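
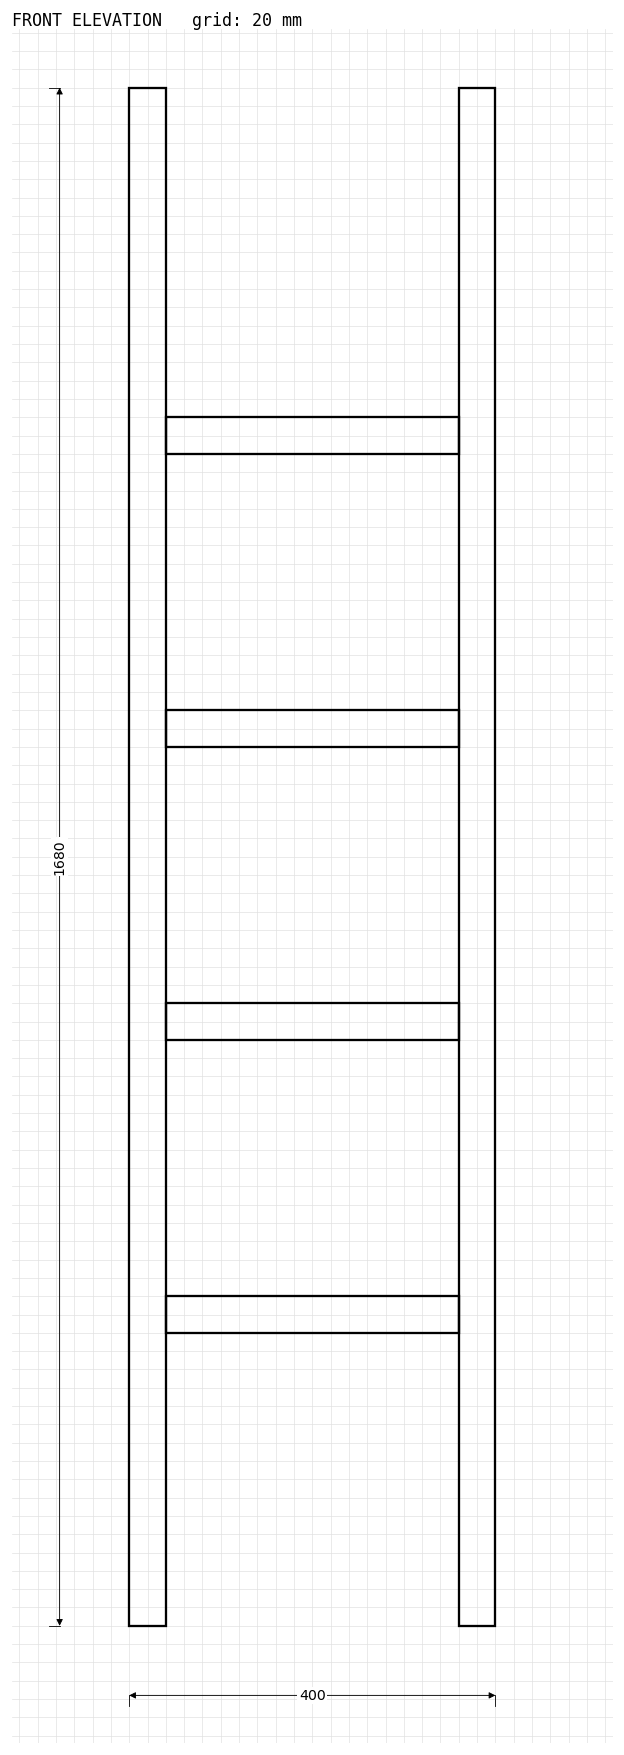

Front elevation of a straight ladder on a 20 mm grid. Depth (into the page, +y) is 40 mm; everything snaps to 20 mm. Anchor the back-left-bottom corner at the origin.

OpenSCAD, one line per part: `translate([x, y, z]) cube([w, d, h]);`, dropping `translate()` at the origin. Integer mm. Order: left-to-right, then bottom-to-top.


cube([40, 40, 1680]);
translate([40, 0, 320]) cube([320, 40, 40]);
translate([40, 0, 640]) cube([320, 40, 40]);
translate([40, 0, 960]) cube([320, 40, 40]);
translate([40, 0, 1280]) cube([320, 40, 40]);
translate([360, 0, 0]) cube([40, 40, 1680]);


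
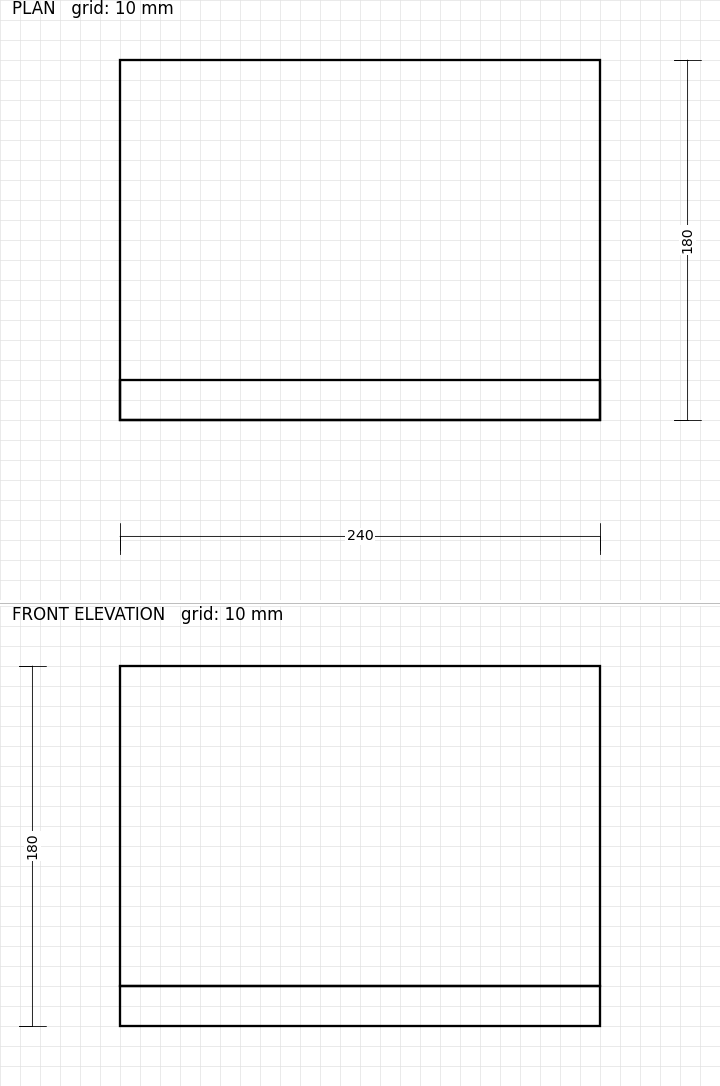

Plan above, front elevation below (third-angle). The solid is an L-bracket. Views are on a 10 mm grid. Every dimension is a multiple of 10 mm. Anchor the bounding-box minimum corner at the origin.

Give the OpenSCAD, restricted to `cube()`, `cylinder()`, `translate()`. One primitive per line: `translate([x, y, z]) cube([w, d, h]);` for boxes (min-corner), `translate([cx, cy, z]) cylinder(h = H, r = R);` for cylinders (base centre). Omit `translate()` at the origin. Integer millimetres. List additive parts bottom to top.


cube([240, 180, 20]);
translate([0, 0, 20]) cube([240, 20, 160]);


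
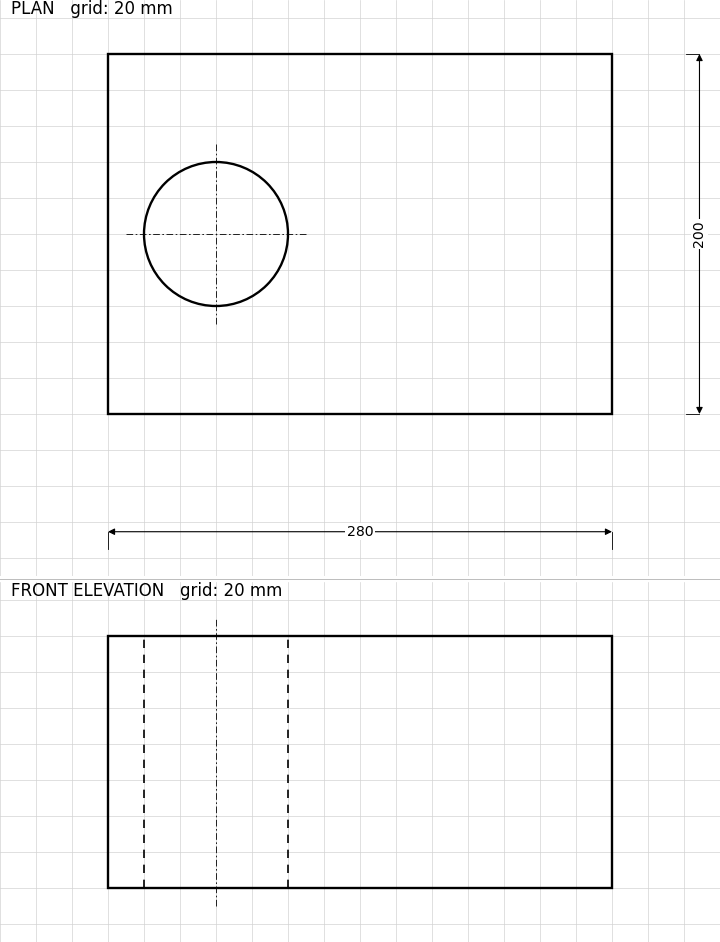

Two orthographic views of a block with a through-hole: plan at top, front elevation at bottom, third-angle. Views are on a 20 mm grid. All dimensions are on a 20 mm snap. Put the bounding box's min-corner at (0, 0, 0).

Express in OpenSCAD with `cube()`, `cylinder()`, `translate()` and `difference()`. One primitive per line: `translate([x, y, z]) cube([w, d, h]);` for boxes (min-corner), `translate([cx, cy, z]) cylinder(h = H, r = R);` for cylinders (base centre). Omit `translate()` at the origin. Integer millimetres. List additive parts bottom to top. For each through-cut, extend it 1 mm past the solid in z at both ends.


difference() {
  cube([280, 200, 140]);
  translate([60, 100, -1]) cylinder(h = 142, r = 40);
}


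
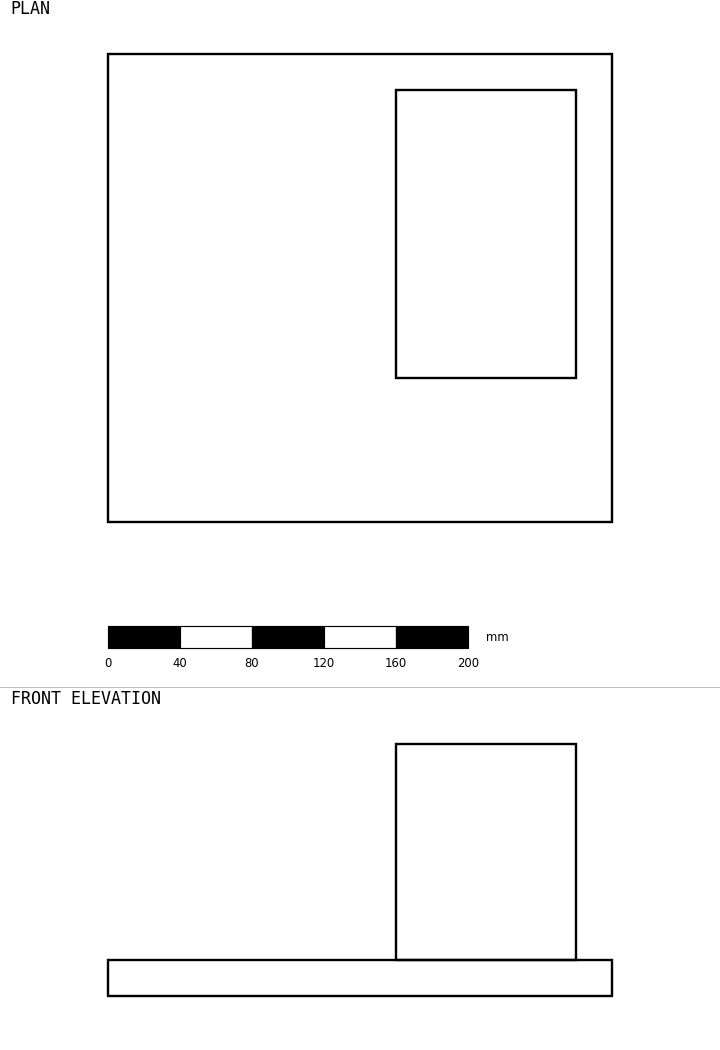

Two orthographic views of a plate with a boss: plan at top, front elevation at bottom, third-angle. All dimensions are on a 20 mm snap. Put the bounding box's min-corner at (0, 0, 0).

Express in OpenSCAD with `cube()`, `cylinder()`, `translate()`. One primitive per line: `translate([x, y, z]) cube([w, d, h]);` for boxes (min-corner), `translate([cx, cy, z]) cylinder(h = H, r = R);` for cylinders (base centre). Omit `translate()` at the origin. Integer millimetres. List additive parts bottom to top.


cube([280, 260, 20]);
translate([160, 80, 20]) cube([100, 160, 120]);


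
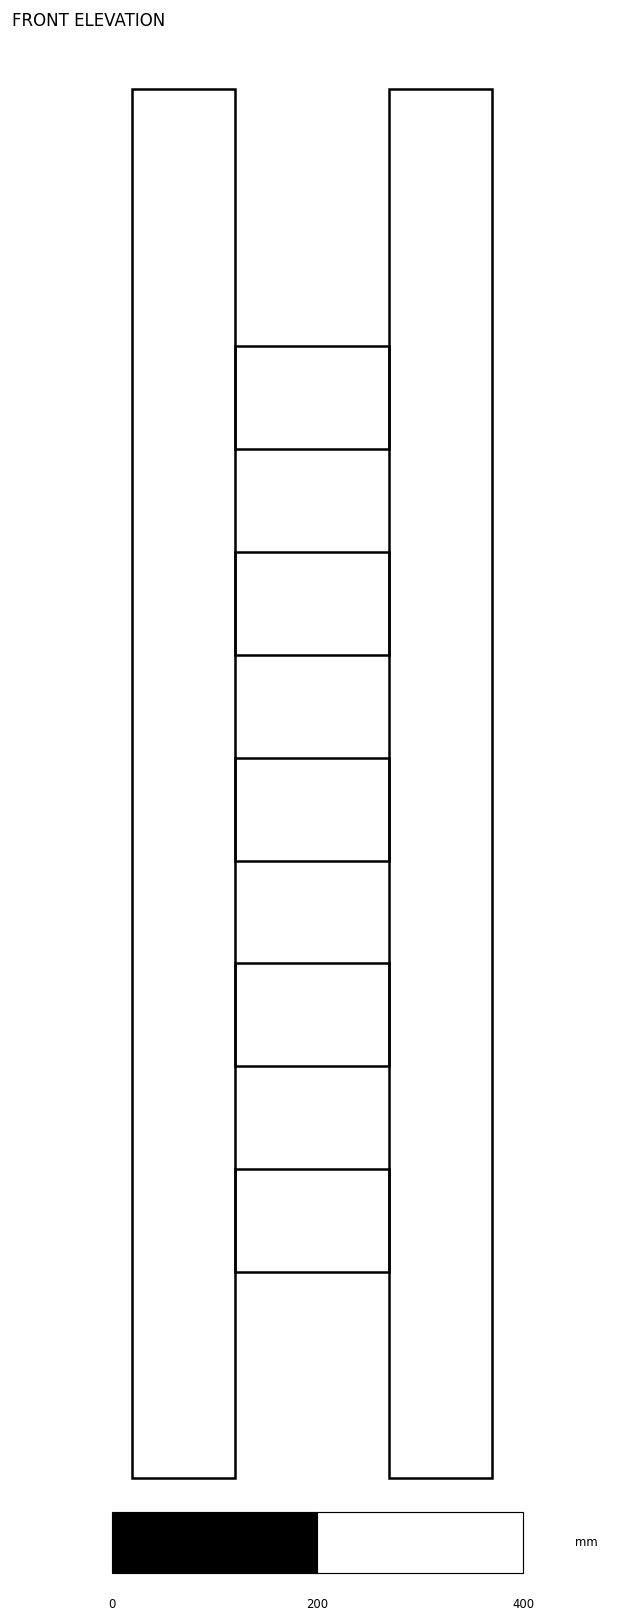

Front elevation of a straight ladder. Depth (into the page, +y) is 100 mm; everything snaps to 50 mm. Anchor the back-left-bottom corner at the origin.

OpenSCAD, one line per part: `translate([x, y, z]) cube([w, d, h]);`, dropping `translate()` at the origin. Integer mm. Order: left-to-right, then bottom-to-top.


cube([100, 100, 1350]);
translate([100, 0, 200]) cube([150, 100, 100]);
translate([100, 0, 400]) cube([150, 100, 100]);
translate([100, 0, 600]) cube([150, 100, 100]);
translate([100, 0, 800]) cube([150, 100, 100]);
translate([100, 0, 1000]) cube([150, 100, 100]);
translate([250, 0, 0]) cube([100, 100, 1350]);


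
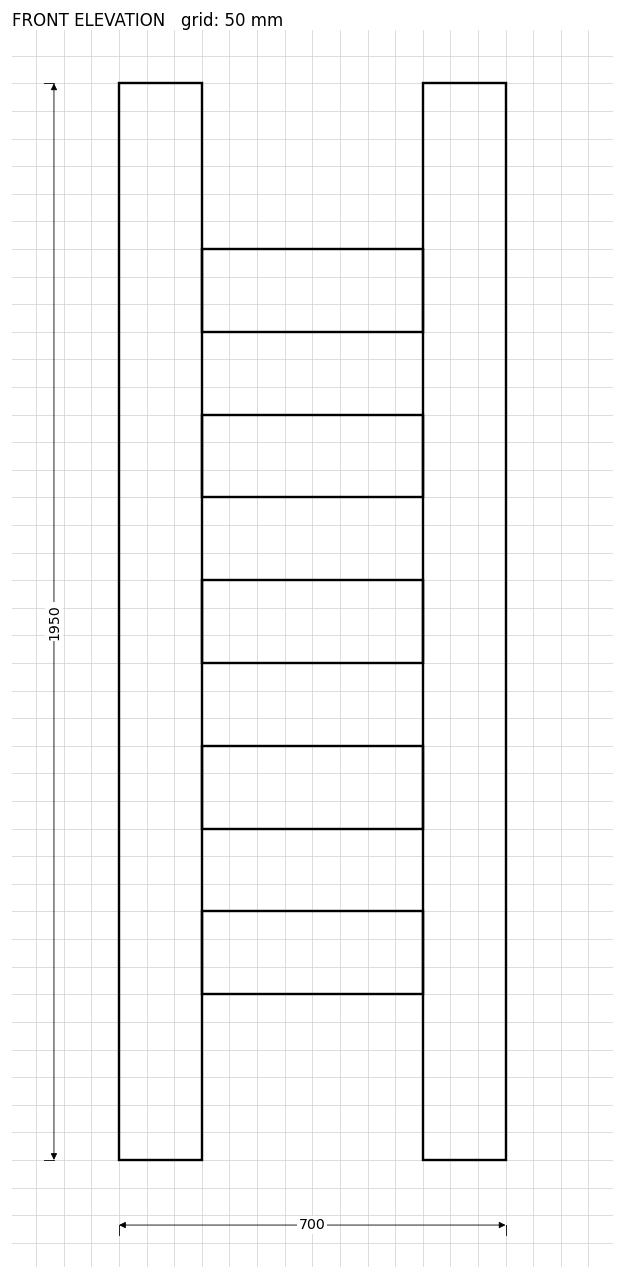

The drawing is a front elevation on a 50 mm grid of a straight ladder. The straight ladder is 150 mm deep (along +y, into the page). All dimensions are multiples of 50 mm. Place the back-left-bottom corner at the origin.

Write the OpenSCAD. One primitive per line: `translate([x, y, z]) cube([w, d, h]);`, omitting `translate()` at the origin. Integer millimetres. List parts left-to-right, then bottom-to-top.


cube([150, 150, 1950]);
translate([150, 0, 300]) cube([400, 150, 150]);
translate([150, 0, 600]) cube([400, 150, 150]);
translate([150, 0, 900]) cube([400, 150, 150]);
translate([150, 0, 1200]) cube([400, 150, 150]);
translate([150, 0, 1500]) cube([400, 150, 150]);
translate([550, 0, 0]) cube([150, 150, 1950]);


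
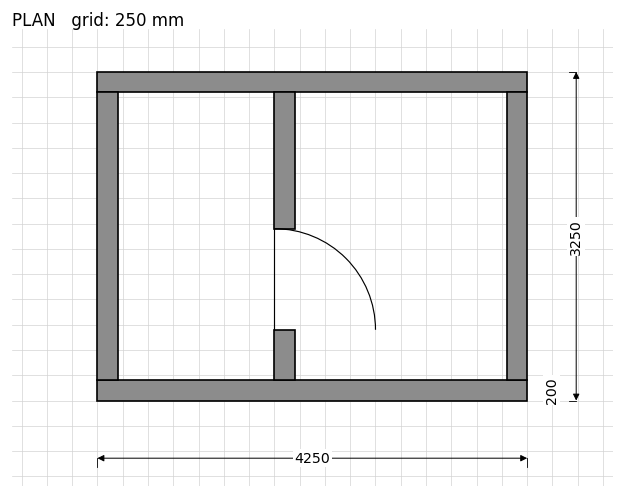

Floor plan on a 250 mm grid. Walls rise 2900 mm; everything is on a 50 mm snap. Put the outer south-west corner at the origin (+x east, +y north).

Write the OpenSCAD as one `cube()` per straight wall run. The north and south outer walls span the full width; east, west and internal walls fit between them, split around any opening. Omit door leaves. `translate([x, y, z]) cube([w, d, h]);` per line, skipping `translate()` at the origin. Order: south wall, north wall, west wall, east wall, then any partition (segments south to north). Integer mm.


cube([4250, 200, 2900]);
translate([0, 3050, 0]) cube([4250, 200, 2900]);
translate([0, 200, 0]) cube([200, 2850, 2900]);
translate([4050, 200, 0]) cube([200, 2850, 2900]);
translate([1750, 200, 0]) cube([200, 500, 2900]);
translate([1750, 1700, 0]) cube([200, 1350, 2900]);


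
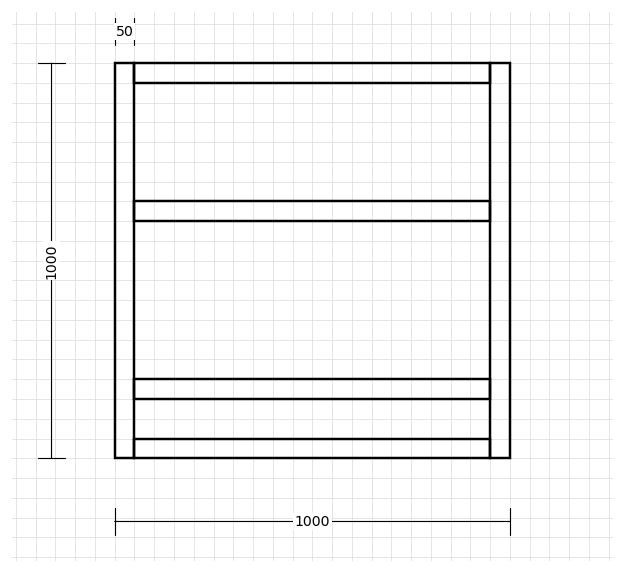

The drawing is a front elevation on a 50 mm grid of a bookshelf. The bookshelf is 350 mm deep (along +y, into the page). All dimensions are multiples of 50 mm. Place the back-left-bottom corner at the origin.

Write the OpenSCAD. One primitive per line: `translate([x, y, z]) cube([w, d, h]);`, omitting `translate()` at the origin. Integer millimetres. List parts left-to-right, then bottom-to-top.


cube([50, 350, 1000]);
translate([50, 0, 0]) cube([900, 350, 50]);
translate([50, 0, 150]) cube([900, 350, 50]);
translate([50, 0, 600]) cube([900, 350, 50]);
translate([50, 0, 950]) cube([900, 350, 50]);
translate([950, 0, 0]) cube([50, 350, 1000]);


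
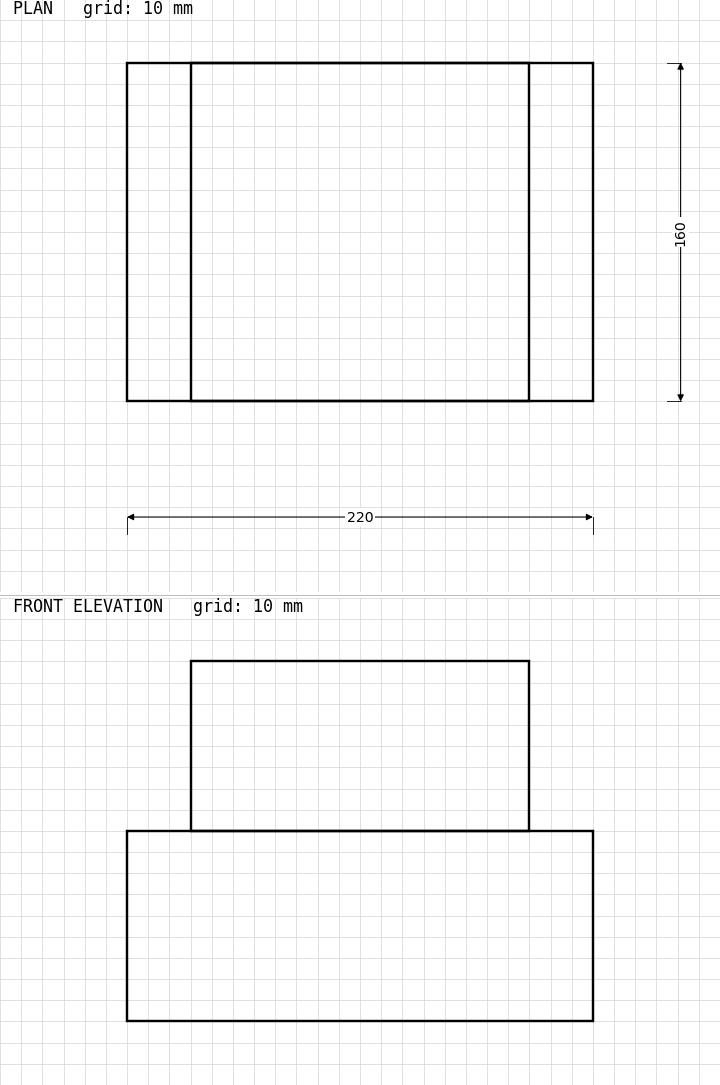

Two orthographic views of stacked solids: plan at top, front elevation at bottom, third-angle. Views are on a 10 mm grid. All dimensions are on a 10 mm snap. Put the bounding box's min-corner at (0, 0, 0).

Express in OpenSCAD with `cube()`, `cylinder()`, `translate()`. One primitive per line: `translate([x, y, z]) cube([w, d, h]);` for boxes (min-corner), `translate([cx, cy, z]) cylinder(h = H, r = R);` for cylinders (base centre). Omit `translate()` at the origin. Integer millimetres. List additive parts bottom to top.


cube([220, 160, 90]);
translate([30, 0, 90]) cube([160, 160, 80]);


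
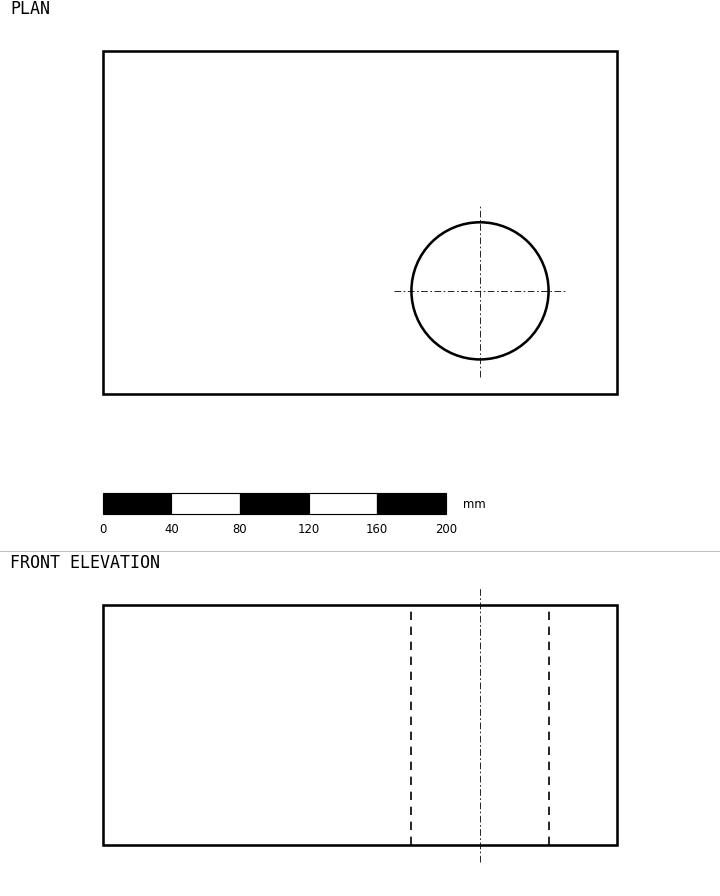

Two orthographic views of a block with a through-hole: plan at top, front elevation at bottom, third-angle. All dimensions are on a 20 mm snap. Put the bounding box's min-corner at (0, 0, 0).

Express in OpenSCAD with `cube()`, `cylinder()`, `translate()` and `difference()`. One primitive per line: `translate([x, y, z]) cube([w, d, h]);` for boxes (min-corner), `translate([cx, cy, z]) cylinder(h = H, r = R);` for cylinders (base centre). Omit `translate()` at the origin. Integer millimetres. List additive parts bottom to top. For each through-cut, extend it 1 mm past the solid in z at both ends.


difference() {
  cube([300, 200, 140]);
  translate([220, 60, -1]) cylinder(h = 142, r = 40);
}


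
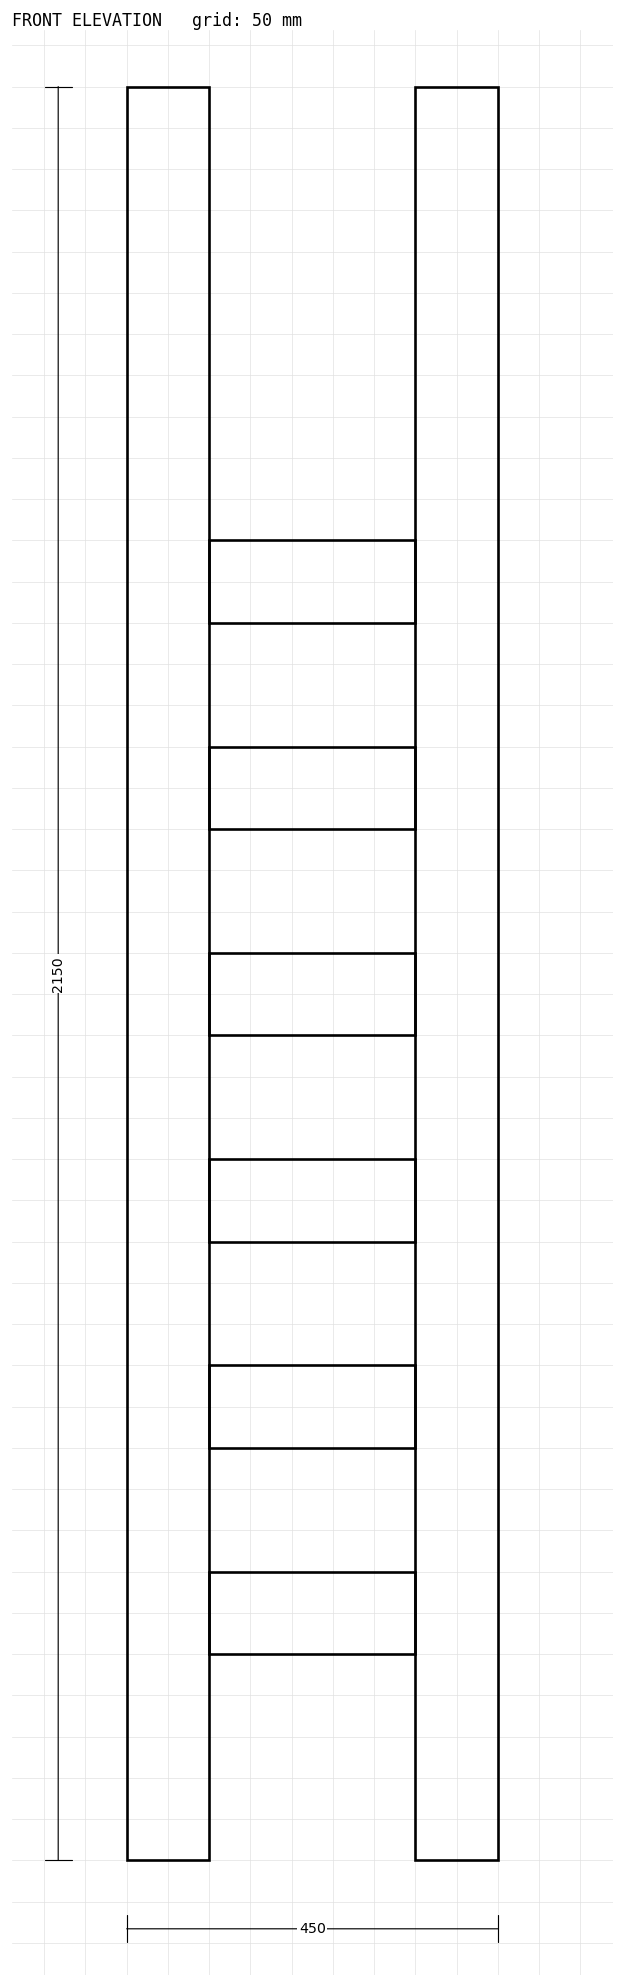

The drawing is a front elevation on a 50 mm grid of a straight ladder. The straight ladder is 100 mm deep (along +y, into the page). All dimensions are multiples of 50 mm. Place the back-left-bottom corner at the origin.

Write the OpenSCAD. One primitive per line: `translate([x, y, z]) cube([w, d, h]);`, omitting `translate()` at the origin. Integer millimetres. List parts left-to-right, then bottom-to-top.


cube([100, 100, 2150]);
translate([100, 0, 250]) cube([250, 100, 100]);
translate([100, 0, 500]) cube([250, 100, 100]);
translate([100, 0, 750]) cube([250, 100, 100]);
translate([100, 0, 1000]) cube([250, 100, 100]);
translate([100, 0, 1250]) cube([250, 100, 100]);
translate([100, 0, 1500]) cube([250, 100, 100]);
translate([350, 0, 0]) cube([100, 100, 2150]);


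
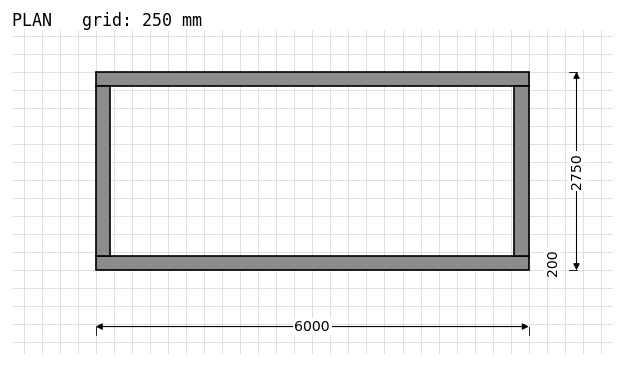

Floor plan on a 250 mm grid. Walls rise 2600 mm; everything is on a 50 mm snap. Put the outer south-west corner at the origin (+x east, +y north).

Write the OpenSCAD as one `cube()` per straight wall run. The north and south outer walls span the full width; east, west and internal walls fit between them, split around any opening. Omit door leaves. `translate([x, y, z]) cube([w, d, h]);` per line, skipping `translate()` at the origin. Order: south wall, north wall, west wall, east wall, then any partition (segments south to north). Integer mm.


cube([6000, 200, 2600]);
translate([0, 2550, 0]) cube([6000, 200, 2600]);
translate([0, 200, 0]) cube([200, 2350, 2600]);
translate([5800, 200, 0]) cube([200, 2350, 2600]);


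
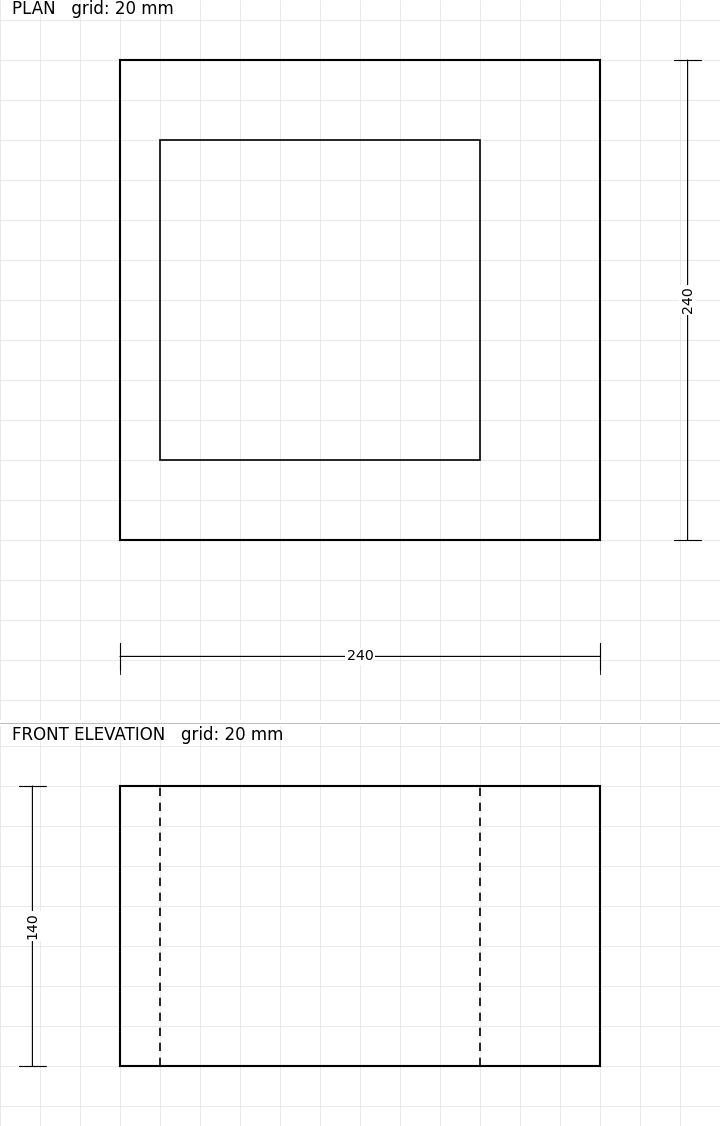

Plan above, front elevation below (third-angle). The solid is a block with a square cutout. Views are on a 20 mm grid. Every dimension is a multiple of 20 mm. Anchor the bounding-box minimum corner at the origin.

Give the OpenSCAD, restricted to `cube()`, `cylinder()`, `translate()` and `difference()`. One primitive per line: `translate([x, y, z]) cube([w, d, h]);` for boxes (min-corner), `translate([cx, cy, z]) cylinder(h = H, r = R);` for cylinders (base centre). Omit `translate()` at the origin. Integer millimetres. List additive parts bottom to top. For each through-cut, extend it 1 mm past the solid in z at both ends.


difference() {
  cube([240, 240, 140]);
  translate([20, 40, -1]) cube([160, 160, 142]);
}


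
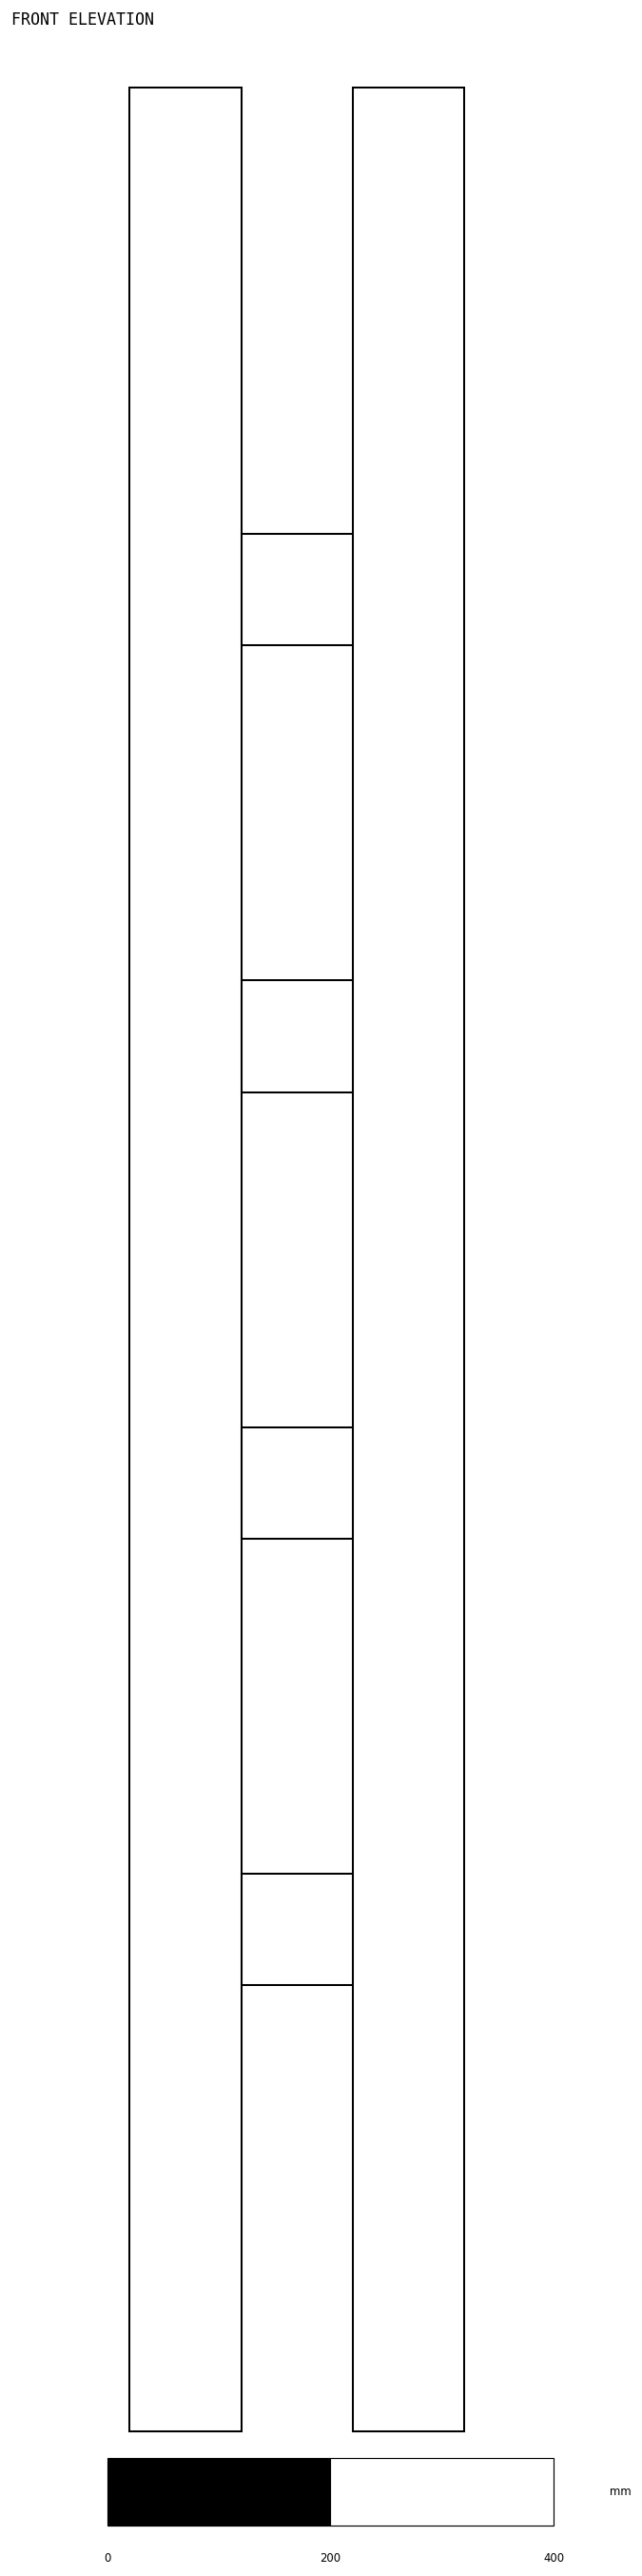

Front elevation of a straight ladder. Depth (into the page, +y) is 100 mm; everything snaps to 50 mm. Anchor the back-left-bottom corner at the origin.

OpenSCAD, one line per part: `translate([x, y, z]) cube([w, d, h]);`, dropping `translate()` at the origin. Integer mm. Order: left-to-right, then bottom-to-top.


cube([100, 100, 2100]);
translate([100, 0, 400]) cube([100, 100, 100]);
translate([100, 0, 800]) cube([100, 100, 100]);
translate([100, 0, 1200]) cube([100, 100, 100]);
translate([100, 0, 1600]) cube([100, 100, 100]);
translate([200, 0, 0]) cube([100, 100, 2100]);


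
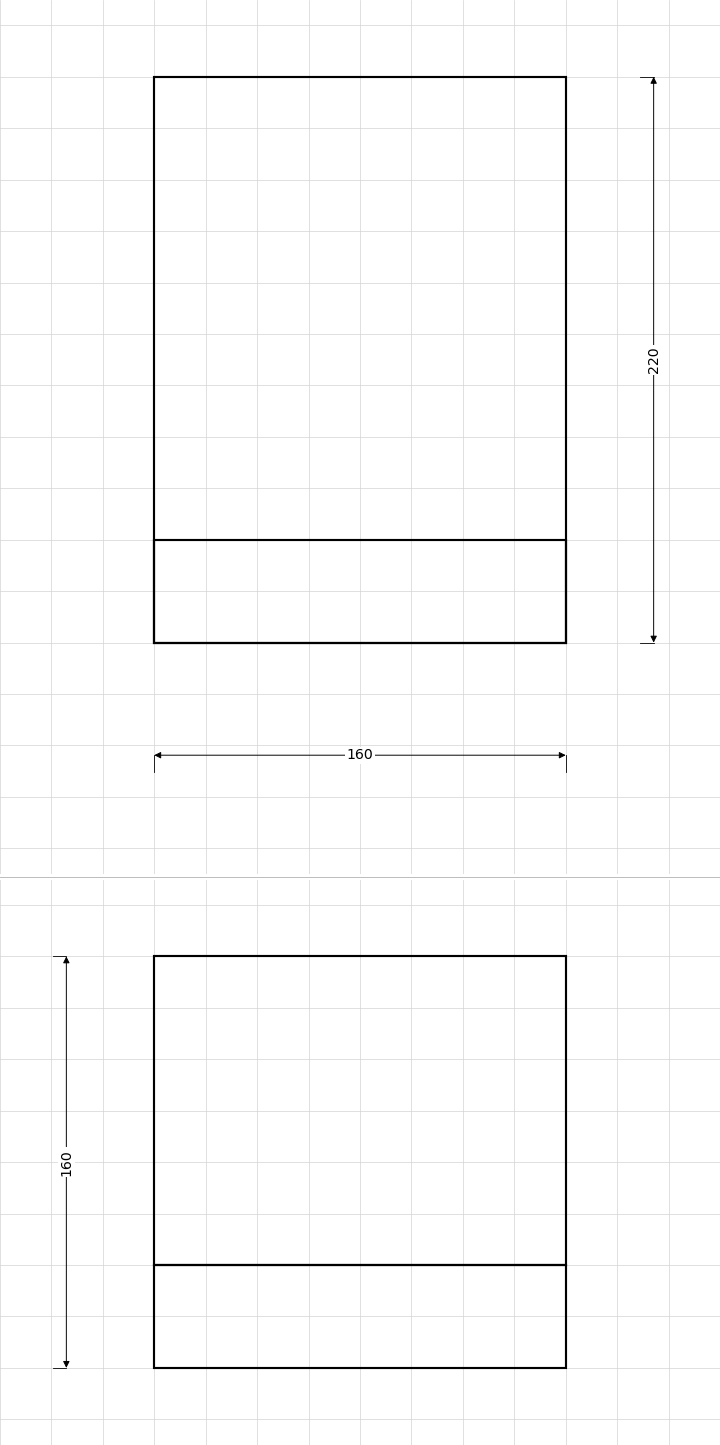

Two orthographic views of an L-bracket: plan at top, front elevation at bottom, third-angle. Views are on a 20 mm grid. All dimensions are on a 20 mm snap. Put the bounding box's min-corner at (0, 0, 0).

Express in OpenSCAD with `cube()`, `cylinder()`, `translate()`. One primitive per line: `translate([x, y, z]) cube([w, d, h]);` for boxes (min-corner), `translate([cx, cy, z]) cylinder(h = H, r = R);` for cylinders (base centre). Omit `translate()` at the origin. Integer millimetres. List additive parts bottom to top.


cube([160, 220, 40]);
translate([0, 0, 40]) cube([160, 40, 120]);


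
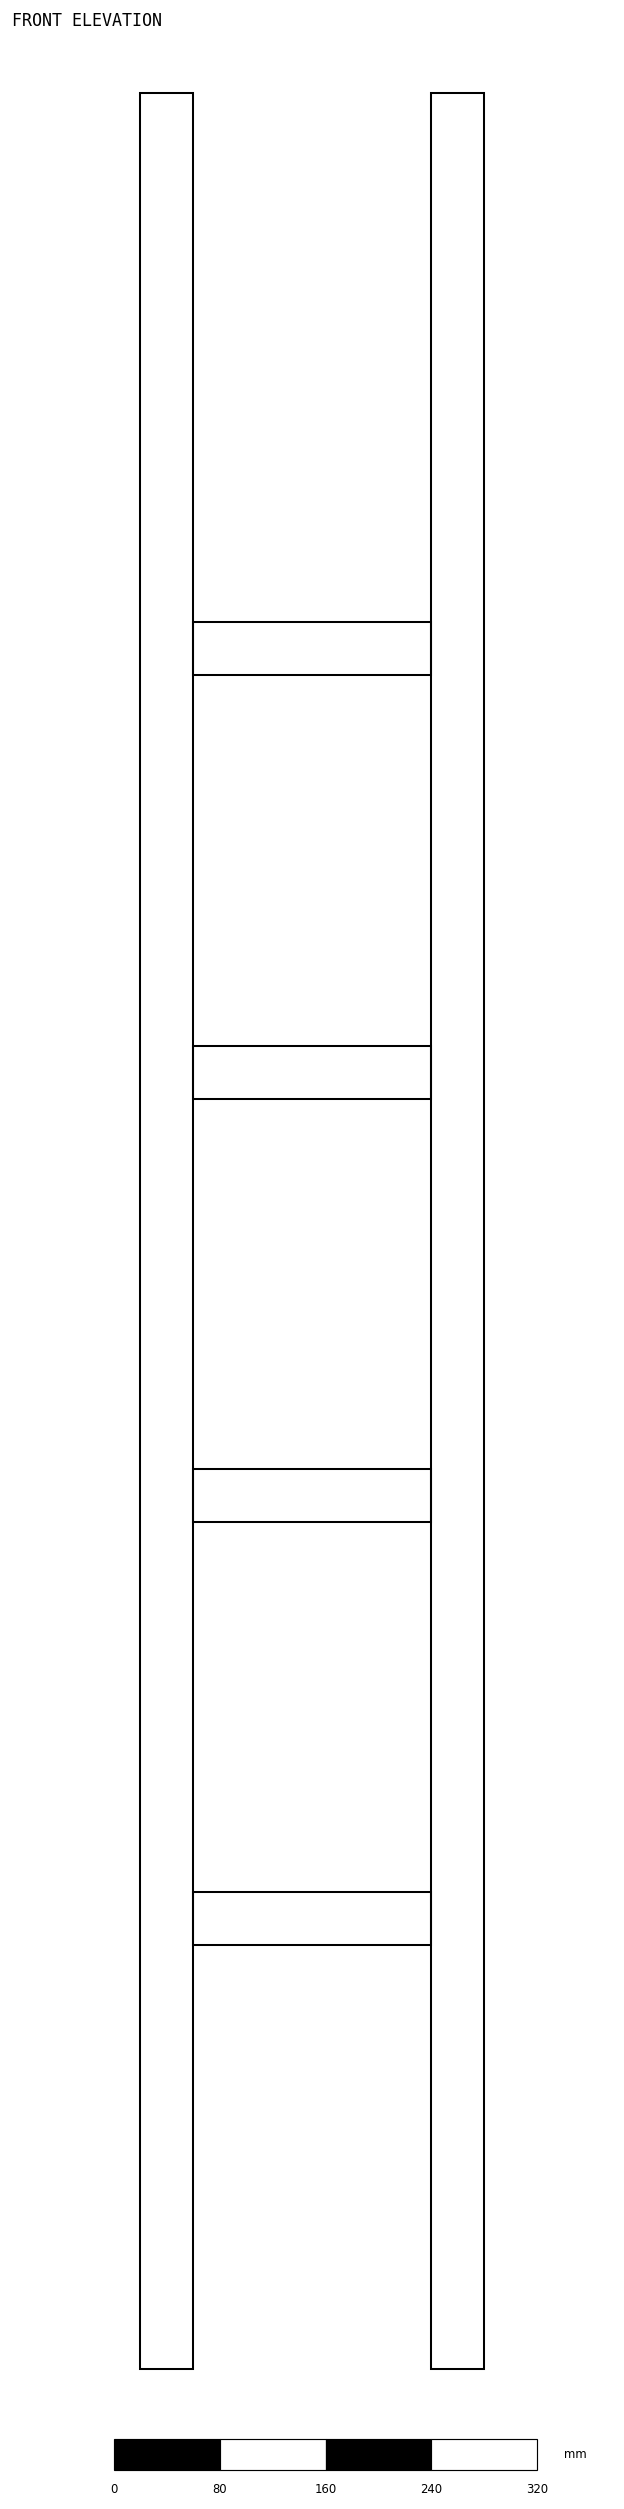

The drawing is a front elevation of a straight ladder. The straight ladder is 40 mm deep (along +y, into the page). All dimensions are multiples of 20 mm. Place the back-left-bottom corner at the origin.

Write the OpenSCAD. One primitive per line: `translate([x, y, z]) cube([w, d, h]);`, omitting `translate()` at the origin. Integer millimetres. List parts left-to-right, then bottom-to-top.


cube([40, 40, 1720]);
translate([40, 0, 320]) cube([180, 40, 40]);
translate([40, 0, 640]) cube([180, 40, 40]);
translate([40, 0, 960]) cube([180, 40, 40]);
translate([40, 0, 1280]) cube([180, 40, 40]);
translate([220, 0, 0]) cube([40, 40, 1720]);


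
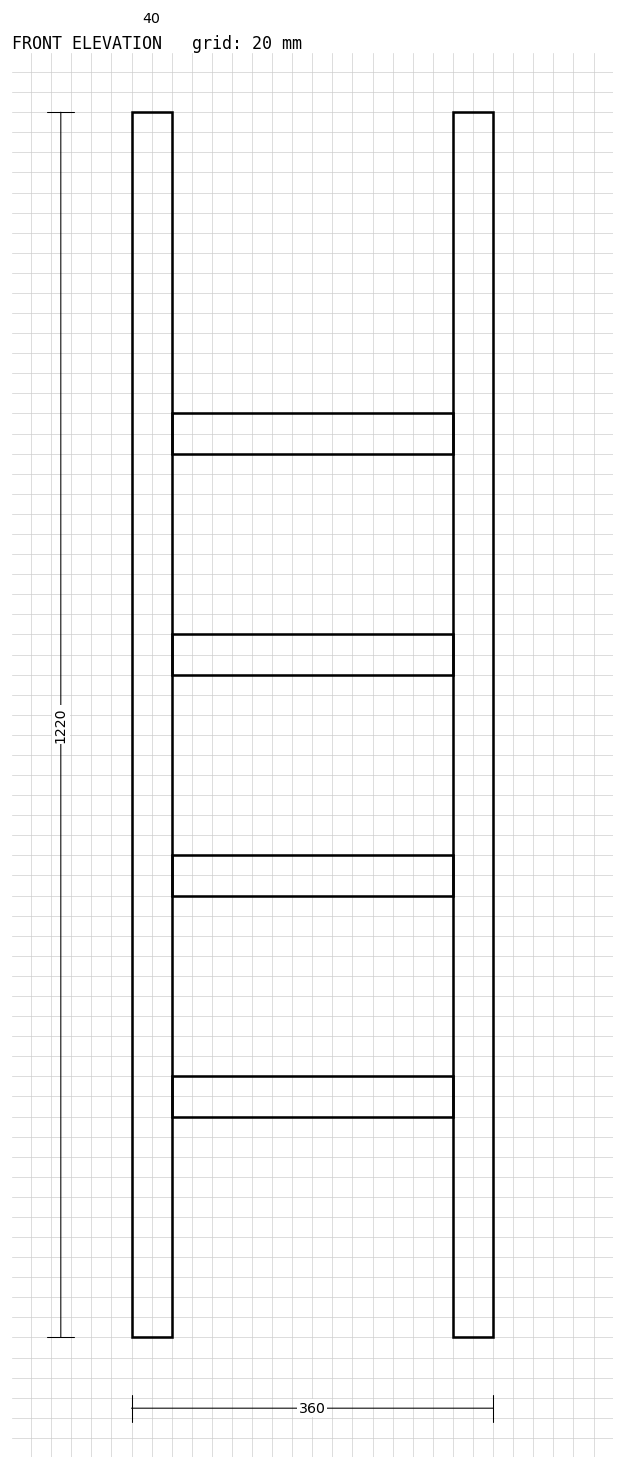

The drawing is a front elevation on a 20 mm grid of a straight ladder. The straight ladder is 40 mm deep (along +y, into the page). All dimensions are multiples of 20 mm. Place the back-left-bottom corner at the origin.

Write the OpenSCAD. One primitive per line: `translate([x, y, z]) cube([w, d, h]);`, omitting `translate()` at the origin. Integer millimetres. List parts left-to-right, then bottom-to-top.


cube([40, 40, 1220]);
translate([40, 0, 220]) cube([280, 40, 40]);
translate([40, 0, 440]) cube([280, 40, 40]);
translate([40, 0, 660]) cube([280, 40, 40]);
translate([40, 0, 880]) cube([280, 40, 40]);
translate([320, 0, 0]) cube([40, 40, 1220]);


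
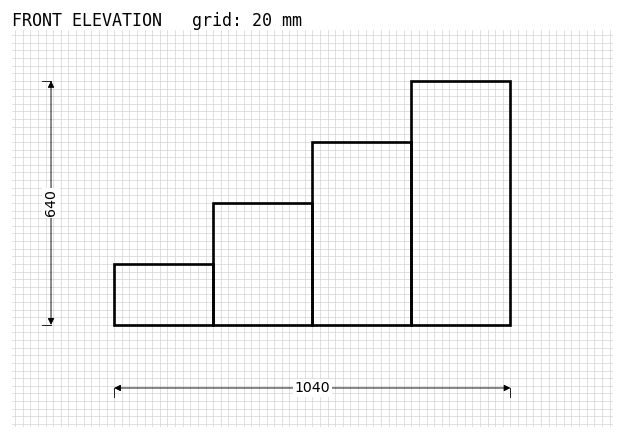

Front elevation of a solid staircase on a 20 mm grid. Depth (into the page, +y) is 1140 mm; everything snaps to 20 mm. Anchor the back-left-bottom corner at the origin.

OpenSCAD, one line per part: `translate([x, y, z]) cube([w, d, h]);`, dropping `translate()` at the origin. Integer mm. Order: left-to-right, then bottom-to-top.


cube([260, 1140, 160]);
translate([260, 0, 0]) cube([260, 1140, 320]);
translate([520, 0, 0]) cube([260, 1140, 480]);
translate([780, 0, 0]) cube([260, 1140, 640]);


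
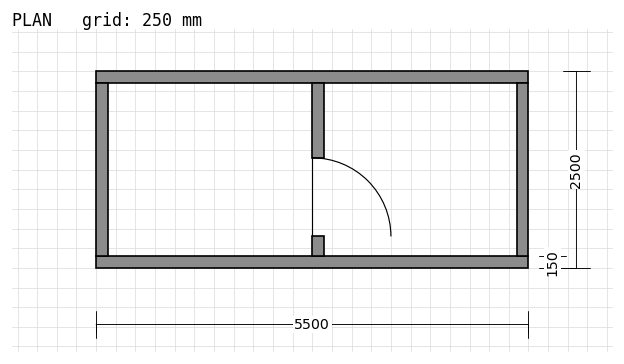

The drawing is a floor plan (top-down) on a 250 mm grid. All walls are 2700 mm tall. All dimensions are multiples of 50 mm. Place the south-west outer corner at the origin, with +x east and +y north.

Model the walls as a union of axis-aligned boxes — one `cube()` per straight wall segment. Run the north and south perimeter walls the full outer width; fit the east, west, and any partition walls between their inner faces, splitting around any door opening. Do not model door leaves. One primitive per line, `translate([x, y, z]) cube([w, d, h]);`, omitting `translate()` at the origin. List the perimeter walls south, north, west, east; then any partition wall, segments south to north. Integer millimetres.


cube([5500, 150, 2700]);
translate([0, 2350, 0]) cube([5500, 150, 2700]);
translate([0, 150, 0]) cube([150, 2200, 2700]);
translate([5350, 150, 0]) cube([150, 2200, 2700]);
translate([2750, 150, 0]) cube([150, 250, 2700]);
translate([2750, 1400, 0]) cube([150, 950, 2700]);


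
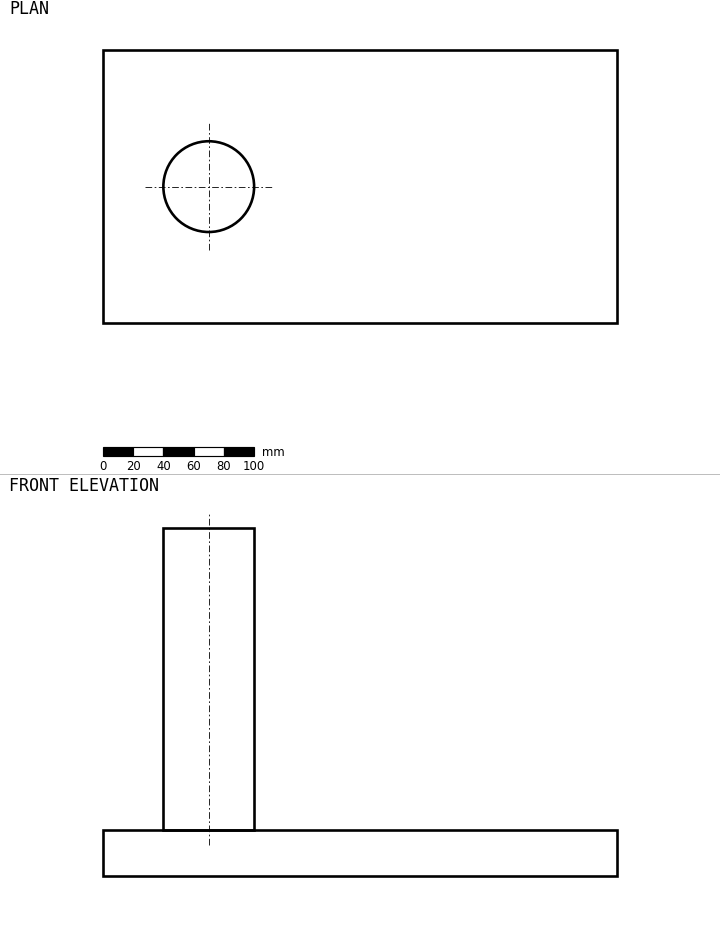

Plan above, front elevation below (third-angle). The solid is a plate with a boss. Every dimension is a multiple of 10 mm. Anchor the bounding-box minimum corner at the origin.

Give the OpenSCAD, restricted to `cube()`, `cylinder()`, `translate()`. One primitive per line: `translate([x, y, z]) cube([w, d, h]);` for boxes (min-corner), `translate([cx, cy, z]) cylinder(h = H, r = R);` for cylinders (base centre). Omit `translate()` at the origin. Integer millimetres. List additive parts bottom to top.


cube([340, 180, 30]);
translate([70, 90, 30]) cylinder(h = 200, r = 30);


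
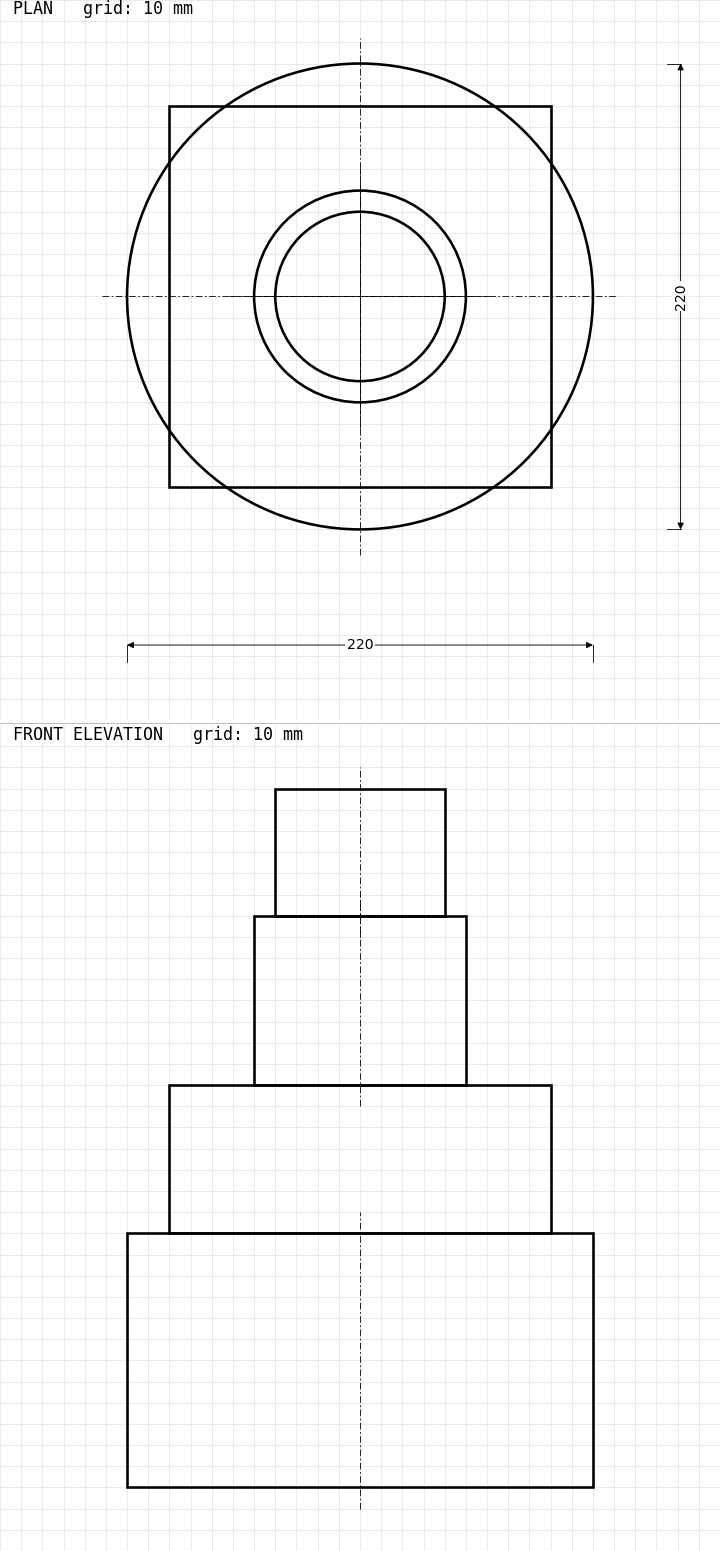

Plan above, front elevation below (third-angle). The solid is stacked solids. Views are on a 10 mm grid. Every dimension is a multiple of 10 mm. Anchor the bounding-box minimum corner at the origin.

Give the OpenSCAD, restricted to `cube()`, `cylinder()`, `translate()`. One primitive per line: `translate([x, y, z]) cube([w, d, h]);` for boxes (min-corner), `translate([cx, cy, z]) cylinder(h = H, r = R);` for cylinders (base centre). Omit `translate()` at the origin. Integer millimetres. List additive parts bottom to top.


translate([110, 110, 0]) cylinder(h = 120, r = 110);
translate([20, 20, 120]) cube([180, 180, 70]);
translate([110, 110, 190]) cylinder(h = 80, r = 50);
translate([110, 110, 270]) cylinder(h = 60, r = 40);


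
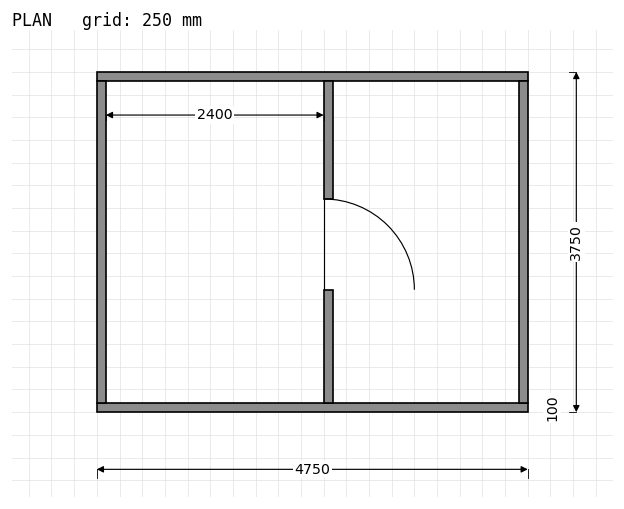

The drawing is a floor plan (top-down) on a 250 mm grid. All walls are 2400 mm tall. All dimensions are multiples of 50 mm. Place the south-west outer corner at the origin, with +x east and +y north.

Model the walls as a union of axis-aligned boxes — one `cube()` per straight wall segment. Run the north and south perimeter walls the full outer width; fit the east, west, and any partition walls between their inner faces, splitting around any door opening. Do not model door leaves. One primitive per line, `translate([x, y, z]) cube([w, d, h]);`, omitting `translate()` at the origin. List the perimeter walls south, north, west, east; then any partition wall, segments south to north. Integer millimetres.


cube([4750, 100, 2400]);
translate([0, 3650, 0]) cube([4750, 100, 2400]);
translate([0, 100, 0]) cube([100, 3550, 2400]);
translate([4650, 100, 0]) cube([100, 3550, 2400]);
translate([2500, 100, 0]) cube([100, 1250, 2400]);
translate([2500, 2350, 0]) cube([100, 1300, 2400]);


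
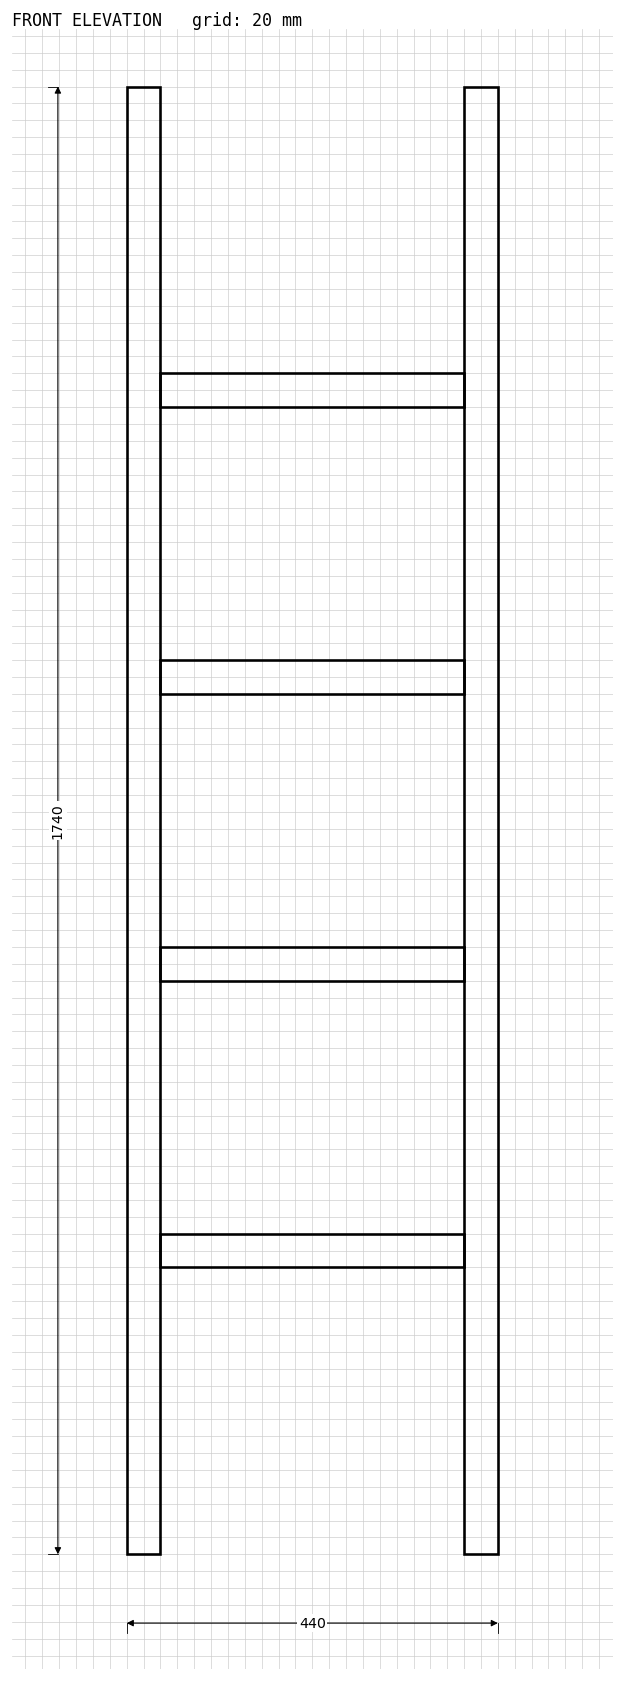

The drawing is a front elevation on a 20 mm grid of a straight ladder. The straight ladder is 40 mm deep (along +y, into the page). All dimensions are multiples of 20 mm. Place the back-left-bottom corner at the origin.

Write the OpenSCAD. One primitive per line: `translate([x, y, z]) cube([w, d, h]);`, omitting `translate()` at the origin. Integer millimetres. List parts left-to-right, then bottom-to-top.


cube([40, 40, 1740]);
translate([40, 0, 340]) cube([360, 40, 40]);
translate([40, 0, 680]) cube([360, 40, 40]);
translate([40, 0, 1020]) cube([360, 40, 40]);
translate([40, 0, 1360]) cube([360, 40, 40]);
translate([400, 0, 0]) cube([40, 40, 1740]);


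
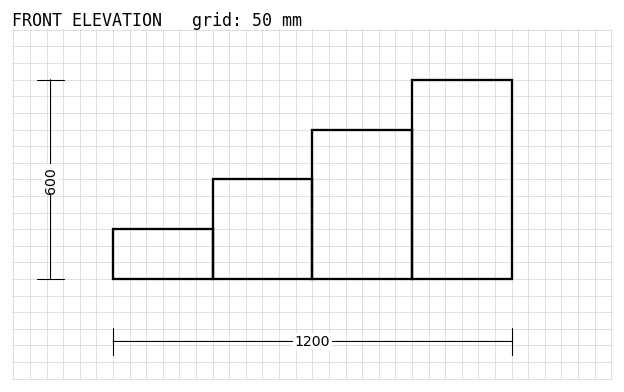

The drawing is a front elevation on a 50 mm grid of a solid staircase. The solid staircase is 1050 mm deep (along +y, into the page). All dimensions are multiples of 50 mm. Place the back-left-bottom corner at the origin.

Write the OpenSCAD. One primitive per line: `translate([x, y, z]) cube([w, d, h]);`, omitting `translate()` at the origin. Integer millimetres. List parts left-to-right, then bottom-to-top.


cube([300, 1050, 150]);
translate([300, 0, 0]) cube([300, 1050, 300]);
translate([600, 0, 0]) cube([300, 1050, 450]);
translate([900, 0, 0]) cube([300, 1050, 600]);


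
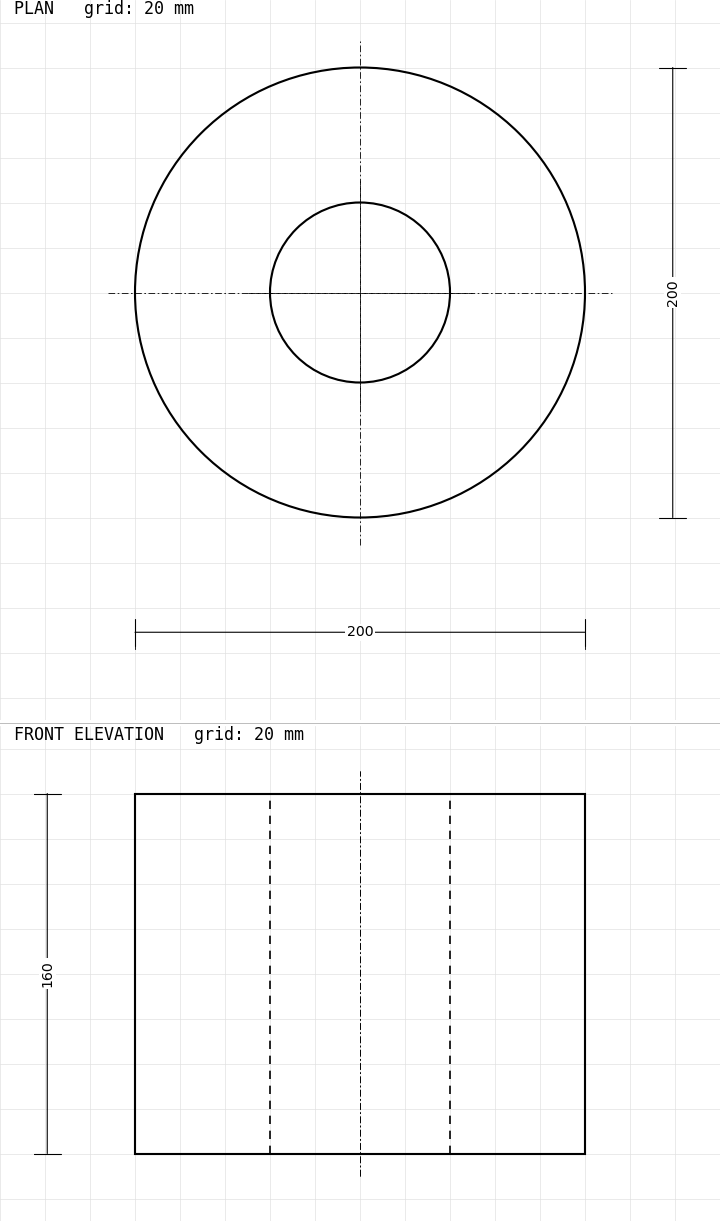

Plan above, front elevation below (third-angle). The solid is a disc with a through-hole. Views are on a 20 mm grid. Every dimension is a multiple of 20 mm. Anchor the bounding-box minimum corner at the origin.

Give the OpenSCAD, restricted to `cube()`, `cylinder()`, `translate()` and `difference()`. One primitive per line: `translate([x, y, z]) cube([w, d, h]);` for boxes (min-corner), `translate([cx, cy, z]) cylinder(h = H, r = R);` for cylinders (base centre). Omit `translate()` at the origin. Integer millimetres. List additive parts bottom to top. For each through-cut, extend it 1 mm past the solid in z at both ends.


difference() {
  translate([100, 100, 0]) cylinder(h = 160, r = 100);
  translate([100, 100, -1]) cylinder(h = 162, r = 40);
}


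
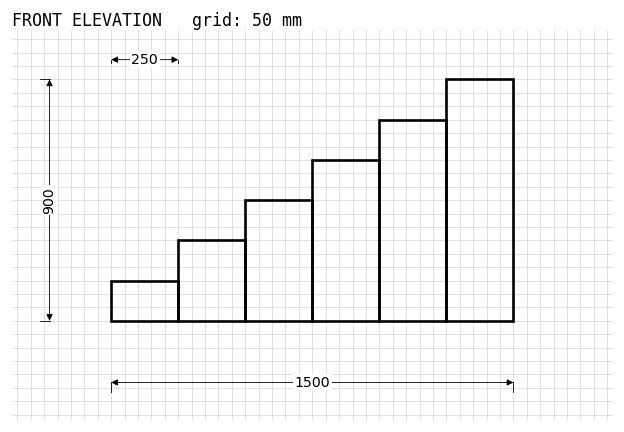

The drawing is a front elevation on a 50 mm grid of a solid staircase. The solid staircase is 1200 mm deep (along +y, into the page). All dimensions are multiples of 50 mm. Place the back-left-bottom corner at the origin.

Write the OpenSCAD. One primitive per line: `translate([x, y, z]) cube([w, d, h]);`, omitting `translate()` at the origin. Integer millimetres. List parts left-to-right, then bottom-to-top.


cube([250, 1200, 150]);
translate([250, 0, 0]) cube([250, 1200, 300]);
translate([500, 0, 0]) cube([250, 1200, 450]);
translate([750, 0, 0]) cube([250, 1200, 600]);
translate([1000, 0, 0]) cube([250, 1200, 750]);
translate([1250, 0, 0]) cube([250, 1200, 900]);


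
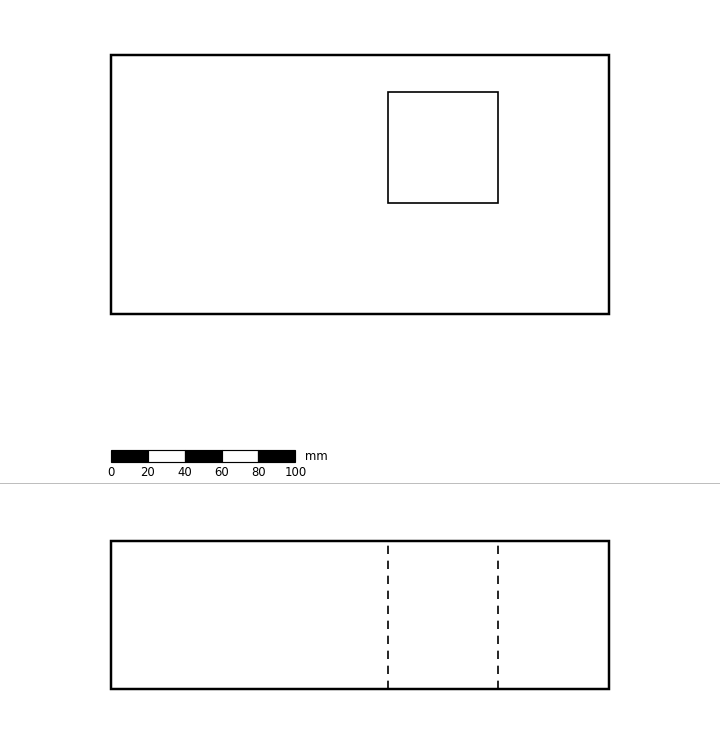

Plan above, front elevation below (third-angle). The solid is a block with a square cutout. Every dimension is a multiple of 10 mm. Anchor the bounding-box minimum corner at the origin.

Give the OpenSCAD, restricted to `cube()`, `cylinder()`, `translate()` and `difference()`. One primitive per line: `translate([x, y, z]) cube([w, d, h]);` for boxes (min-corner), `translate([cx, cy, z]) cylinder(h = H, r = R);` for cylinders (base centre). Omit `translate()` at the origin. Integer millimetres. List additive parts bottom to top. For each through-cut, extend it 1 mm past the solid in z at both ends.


difference() {
  cube([270, 140, 80]);
  translate([150, 60, -1]) cube([60, 60, 82]);
}


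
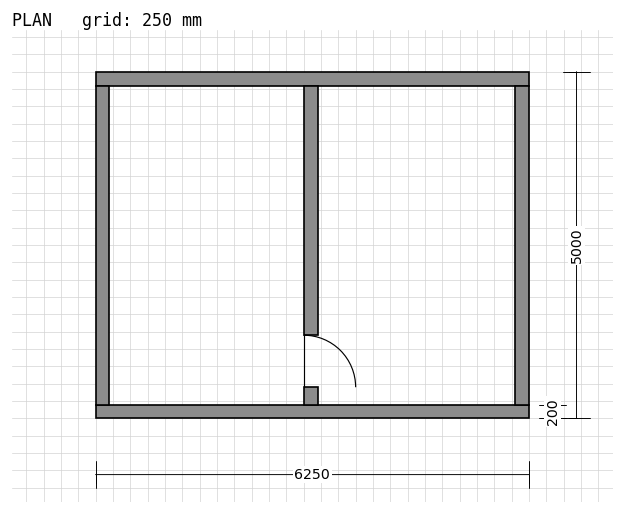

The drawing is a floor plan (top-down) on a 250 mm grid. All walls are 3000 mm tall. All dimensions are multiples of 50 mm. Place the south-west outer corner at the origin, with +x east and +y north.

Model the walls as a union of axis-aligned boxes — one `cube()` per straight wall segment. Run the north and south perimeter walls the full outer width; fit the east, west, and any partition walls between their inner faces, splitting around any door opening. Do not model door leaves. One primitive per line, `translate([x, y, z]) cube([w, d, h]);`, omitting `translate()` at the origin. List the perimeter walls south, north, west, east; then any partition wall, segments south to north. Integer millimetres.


cube([6250, 200, 3000]);
translate([0, 4800, 0]) cube([6250, 200, 3000]);
translate([0, 200, 0]) cube([200, 4600, 3000]);
translate([6050, 200, 0]) cube([200, 4600, 3000]);
translate([3000, 200, 0]) cube([200, 250, 3000]);
translate([3000, 1200, 0]) cube([200, 3600, 3000]);


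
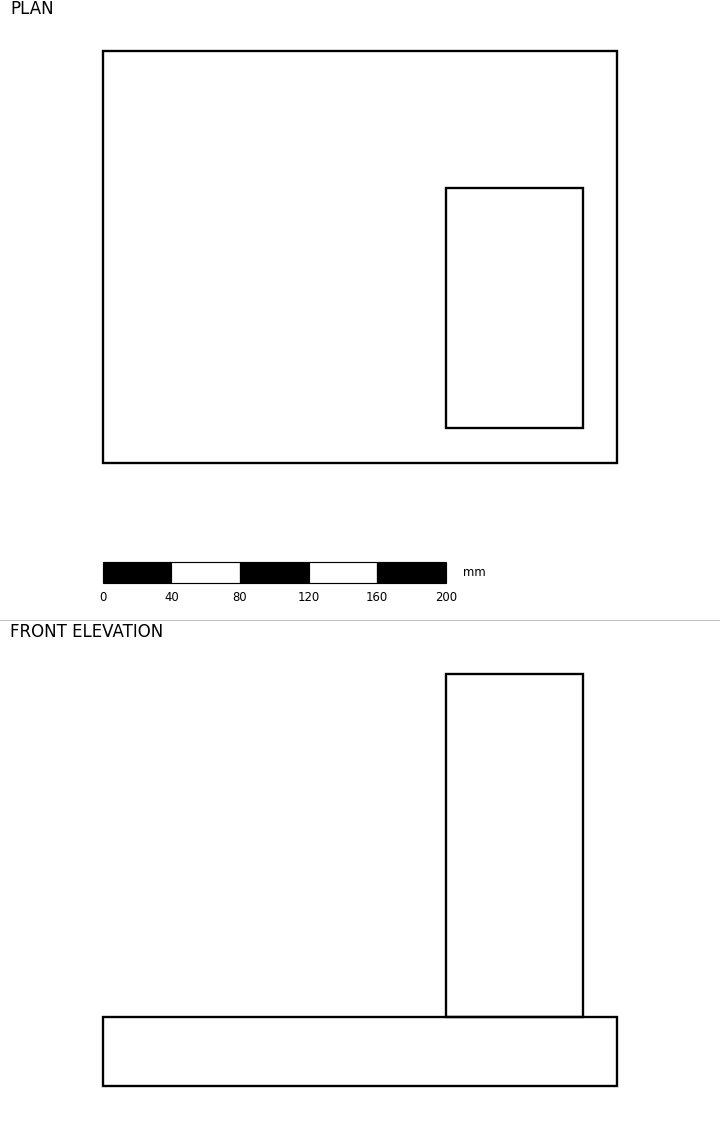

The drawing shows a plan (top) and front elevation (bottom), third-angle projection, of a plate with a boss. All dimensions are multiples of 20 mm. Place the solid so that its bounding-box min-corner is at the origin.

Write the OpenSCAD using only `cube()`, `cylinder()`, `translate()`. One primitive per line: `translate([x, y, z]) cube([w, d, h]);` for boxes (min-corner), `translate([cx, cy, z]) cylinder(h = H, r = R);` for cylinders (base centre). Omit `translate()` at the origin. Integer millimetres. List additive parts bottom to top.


cube([300, 240, 40]);
translate([200, 20, 40]) cube([80, 140, 200]);


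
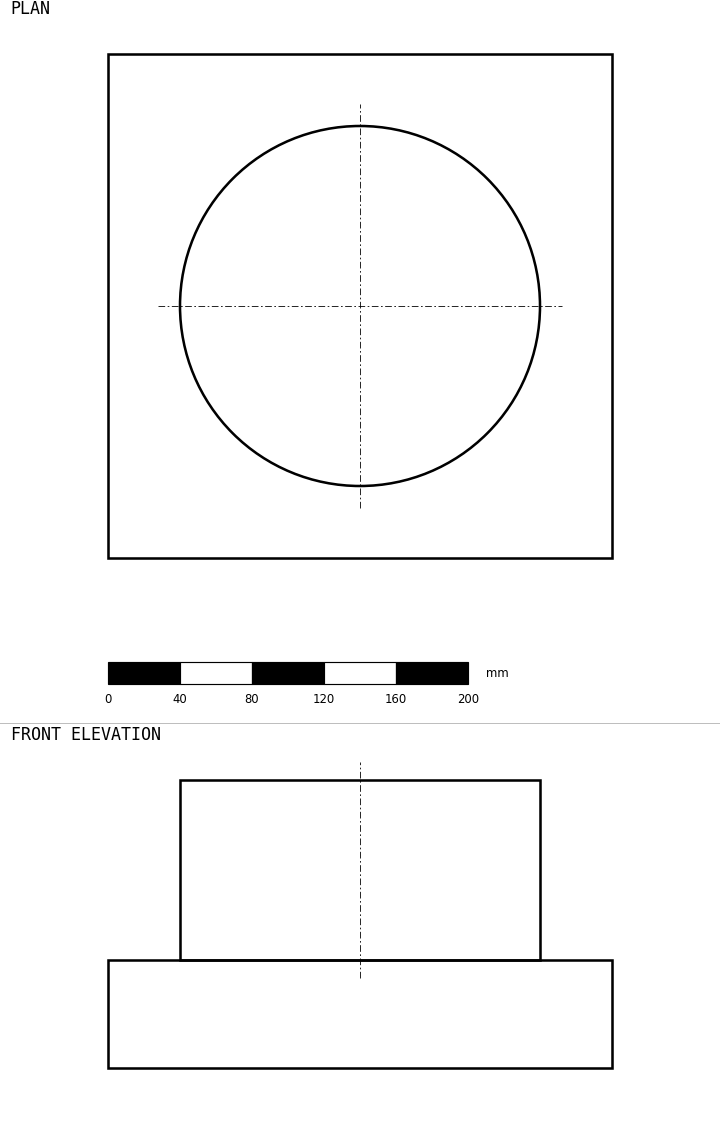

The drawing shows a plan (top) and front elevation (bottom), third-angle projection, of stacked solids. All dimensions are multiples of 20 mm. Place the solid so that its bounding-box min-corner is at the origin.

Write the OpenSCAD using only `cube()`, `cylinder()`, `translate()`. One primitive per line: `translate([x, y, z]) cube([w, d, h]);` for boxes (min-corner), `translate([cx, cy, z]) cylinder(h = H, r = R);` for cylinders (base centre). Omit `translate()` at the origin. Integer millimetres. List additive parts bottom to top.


cube([280, 280, 60]);
translate([140, 140, 60]) cylinder(h = 100, r = 100);


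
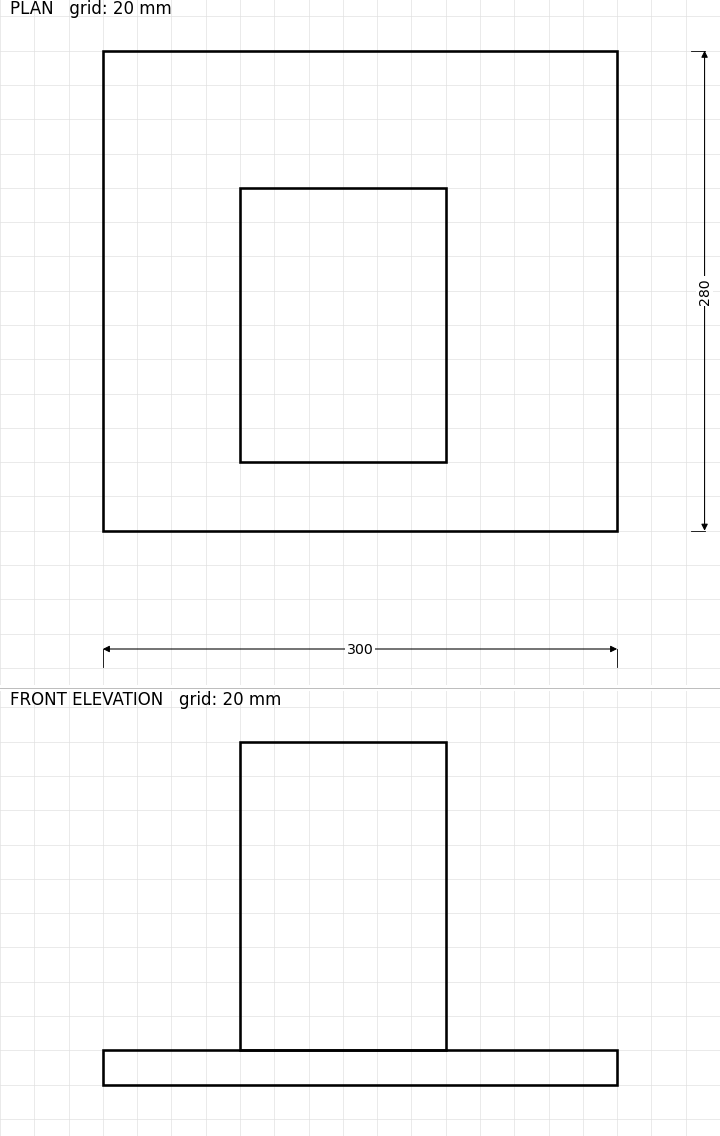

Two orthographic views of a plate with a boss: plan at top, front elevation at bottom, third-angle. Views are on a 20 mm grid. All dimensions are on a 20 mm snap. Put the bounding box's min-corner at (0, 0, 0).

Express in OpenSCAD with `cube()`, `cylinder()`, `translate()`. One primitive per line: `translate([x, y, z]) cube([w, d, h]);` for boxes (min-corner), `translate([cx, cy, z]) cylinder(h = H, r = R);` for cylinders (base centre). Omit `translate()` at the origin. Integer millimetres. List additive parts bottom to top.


cube([300, 280, 20]);
translate([80, 40, 20]) cube([120, 160, 180]);
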